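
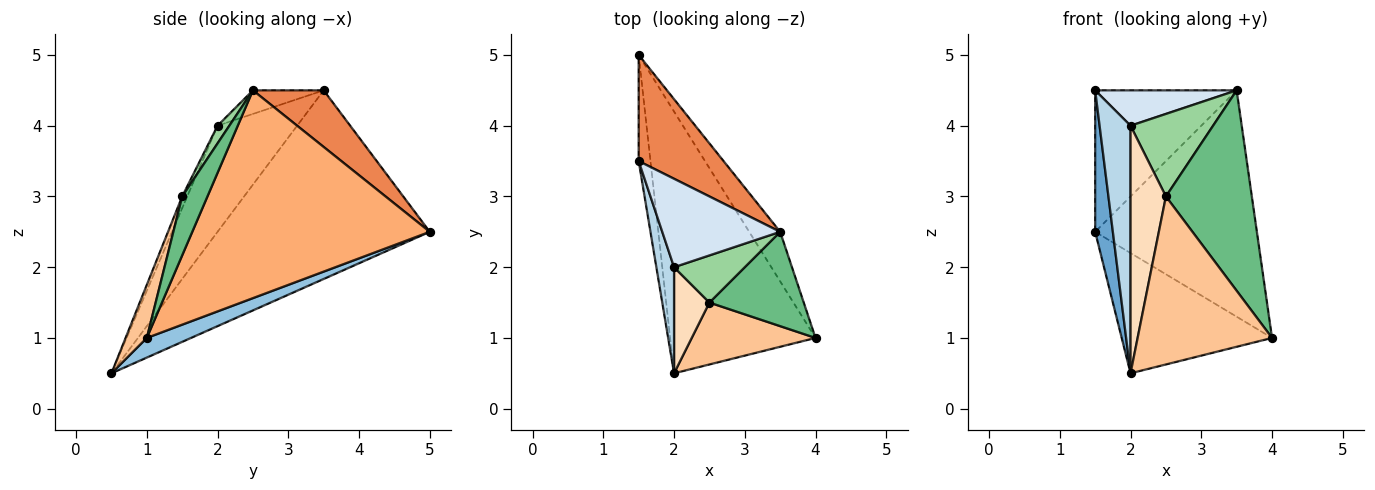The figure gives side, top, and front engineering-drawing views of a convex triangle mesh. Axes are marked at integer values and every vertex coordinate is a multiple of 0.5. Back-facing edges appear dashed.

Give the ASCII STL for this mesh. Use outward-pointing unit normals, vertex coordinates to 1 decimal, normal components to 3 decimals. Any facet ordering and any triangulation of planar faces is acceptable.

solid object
 facet normal -0.995 -0.083 -0.062
  outer loop
   vertex 1.5 5.0 2.5
   vertex 2.0 0.5 0.5
   vertex 1.5 3.5 4.5
  endloop
 endfacet
 facet normal 0.122 0.414 -0.902
  outer loop
   vertex 1.5 5.0 2.5
   vertex 4.0 1.0 1.0
   vertex 2.0 0.5 0.5
  endloop
 endfacet
 facet normal -0.921 -0.358 0.153
  outer loop
   vertex 2.0 2.0 4.0
   vertex 1.5 3.5 4.5
   vertex 2.0 0.5 0.5
  endloop
 endfacet
 facet normal -0.183 -0.365 0.913
  outer loop
   vertex 3.5 2.5 4.5
   vertex 1.5 3.5 4.5
   vertex 2.0 2.0 4.0
  endloop
 endfacet
 facet normal 0.371 0.743 0.557
  outer loop
   vertex 3.5 2.5 4.5
   vertex 1.5 5.0 2.5
   vertex 1.5 3.5 4.5
  endloop
 endfacet
 facet normal 0.820 0.559 -0.122
  outer loop
   vertex 3.5 2.5 4.5
   vertex 4.0 1.0 1.0
   vertex 1.5 5.0 2.5
  endloop
 endfacet
 facet normal 0.147 -0.928 0.342
  outer loop
   vertex 2.5 1.5 3.0
   vertex 2.0 0.5 0.5
   vertex 4.0 1.0 1.0
  endloop
 endfacet
 facet normal -0.130 -0.911 0.391
  outer loop
   vertex 2.5 1.5 3.0
   vertex 2.0 2.0 4.0
   vertex 2.0 0.5 0.5
  endloop
 endfacet
 facet normal 0.257 -0.874 0.411
  outer loop
   vertex 2.5 1.5 3.0
   vertex 4.0 1.0 1.0
   vertex 3.5 2.5 4.5
  endloop
 endfacet
 facet normal 0.123 -0.862 0.492
  outer loop
   vertex 2.5 1.5 3.0
   vertex 3.5 2.5 4.5
   vertex 2.0 2.0 4.0
  endloop
 endfacet
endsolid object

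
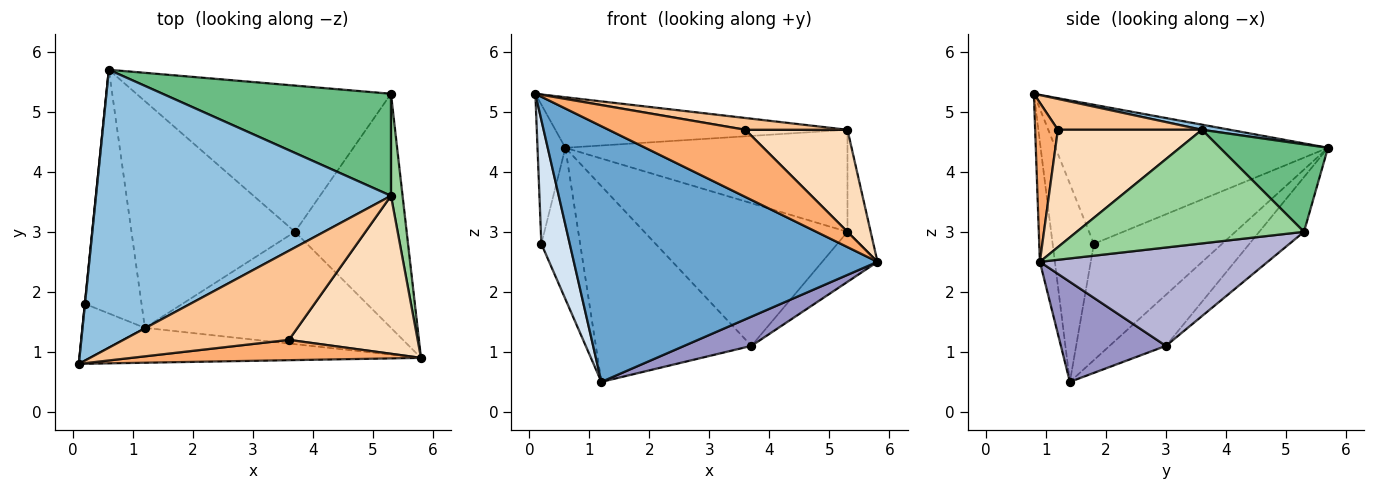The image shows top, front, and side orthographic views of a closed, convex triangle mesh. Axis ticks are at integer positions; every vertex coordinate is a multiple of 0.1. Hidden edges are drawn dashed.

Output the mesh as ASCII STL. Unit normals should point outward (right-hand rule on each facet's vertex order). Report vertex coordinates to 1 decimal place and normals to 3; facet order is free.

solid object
 facet normal -0.049 -0.990 -0.135
  outer loop
   vertex 1.2 1.4 0.5
   vertex 5.8 0.9 2.5
   vertex 0.1 0.8 5.3
  endloop
 endfacet
 facet normal 0.017 0.179 0.984
  outer loop
   vertex 5.3 3.6 4.7
   vertex 0.6 5.7 4.4
   vertex 0.1 0.8 5.3
  endloop
 endfacet
 facet normal -0.995 0.102 0.001
  outer loop
   vertex 0.2 1.8 2.8
   vertex 0.1 0.8 5.3
   vertex 0.6 5.7 4.4
  endloop
 endfacet
 facet normal -0.797 -0.549 -0.251
  outer loop
   vertex 0.2 1.8 2.8
   vertex 1.2 1.4 0.5
   vertex 0.1 0.8 5.3
  endloop
 endfacet
 facet normal -0.867 0.262 -0.423
  outer loop
   vertex 0.2 1.8 2.8
   vertex 0.6 5.7 4.4
   vertex 1.2 1.4 0.5
  endloop
 endfacet
 facet normal 0.157 -0.945 0.286
  outer loop
   vertex 3.6 1.2 4.7
   vertex 0.1 0.8 5.3
   vertex 5.8 0.9 2.5
  endloop
 endfacet
 facet normal 0.182 -0.129 0.975
  outer loop
   vertex 3.6 1.2 4.7
   vertex 5.3 3.6 4.7
   vertex 0.1 0.8 5.3
  endloop
 endfacet
 facet normal 0.608 -0.431 0.667
  outer loop
   vertex 3.6 1.2 4.7
   vertex 5.8 0.9 2.5
   vertex 5.3 3.6 4.7
  endloop
 endfacet
 facet normal 0.261 0.683 0.683
  outer loop
   vertex 5.3 5.3 3.0
   vertex 0.6 5.7 4.4
   vertex 5.3 3.6 4.7
  endloop
 endfacet
 facet normal 0.990 0.101 0.101
  outer loop
   vertex 5.3 5.3 3.0
   vertex 5.3 3.6 4.7
   vertex 5.8 0.9 2.5
  endloop
 endfacet
 facet normal -0.230 0.636 -0.737
  outer loop
   vertex 3.7 3.0 1.1
   vertex 1.2 1.4 0.5
   vertex 0.6 5.7 4.4
  endloop
 endfacet
 facet normal -0.152 0.690 -0.707
  outer loop
   vertex 3.7 3.0 1.1
   vertex 0.6 5.7 4.4
   vertex 5.3 5.3 3.0
  endloop
 endfacet
 facet normal 0.366 -0.234 -0.901
  outer loop
   vertex 3.7 3.0 1.1
   vertex 5.8 0.9 2.5
   vertex 1.2 1.4 0.5
  endloop
 endfacet
 facet normal 0.652 0.158 -0.741
  outer loop
   vertex 3.7 3.0 1.1
   vertex 5.3 5.3 3.0
   vertex 5.8 0.9 2.5
  endloop
 endfacet
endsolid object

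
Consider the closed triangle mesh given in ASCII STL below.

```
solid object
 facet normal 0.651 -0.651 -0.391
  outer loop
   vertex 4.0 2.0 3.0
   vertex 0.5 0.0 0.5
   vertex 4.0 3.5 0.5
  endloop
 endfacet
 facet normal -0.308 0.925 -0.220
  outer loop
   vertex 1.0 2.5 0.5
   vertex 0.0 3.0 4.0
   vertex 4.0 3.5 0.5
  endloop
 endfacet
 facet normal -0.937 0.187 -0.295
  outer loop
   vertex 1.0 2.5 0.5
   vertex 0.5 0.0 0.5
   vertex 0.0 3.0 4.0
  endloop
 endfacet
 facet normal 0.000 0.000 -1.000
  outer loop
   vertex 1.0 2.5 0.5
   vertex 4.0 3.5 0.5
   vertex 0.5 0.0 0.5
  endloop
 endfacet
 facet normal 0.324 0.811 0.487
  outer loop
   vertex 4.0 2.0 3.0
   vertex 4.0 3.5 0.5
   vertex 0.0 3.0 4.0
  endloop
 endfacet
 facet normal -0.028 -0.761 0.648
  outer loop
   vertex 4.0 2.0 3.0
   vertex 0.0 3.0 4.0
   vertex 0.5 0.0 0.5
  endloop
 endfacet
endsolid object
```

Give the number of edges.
9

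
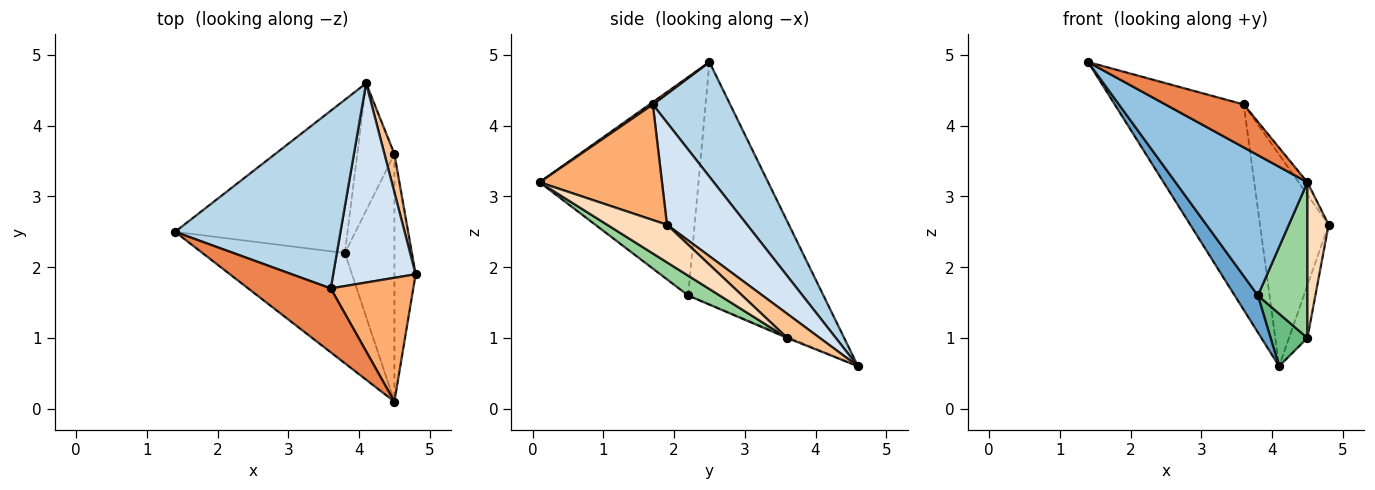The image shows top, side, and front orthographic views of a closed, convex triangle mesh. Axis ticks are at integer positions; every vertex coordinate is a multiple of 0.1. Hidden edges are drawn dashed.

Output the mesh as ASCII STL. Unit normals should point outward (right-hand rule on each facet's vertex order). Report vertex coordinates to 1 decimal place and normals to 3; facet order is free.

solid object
 facet normal -0.807 -0.138 -0.574
  outer loop
   vertex 3.8 2.2 1.6
   vertex 1.4 2.5 4.9
   vertex 4.1 4.6 0.6
  endloop
 endfacet
 facet normal -0.688 -0.571 -0.448
  outer loop
   vertex 3.8 2.2 1.6
   vertex 4.5 0.1 3.2
   vertex 1.4 2.5 4.9
  endloop
 endfacet
 facet normal 0.413 0.689 0.596
  outer loop
   vertex 3.6 1.7 4.3
   vertex 4.1 4.6 0.6
   vertex 1.4 2.5 4.9
  endloop
 endfacet
 facet normal 0.648 0.555 0.522
  outer loop
   vertex 3.6 1.7 4.3
   vertex 4.8 1.9 2.6
   vertex 4.1 4.6 0.6
  endloop
 endfacet
 facet normal 0.024 -0.557 0.830
  outer loop
   vertex 3.6 1.7 4.3
   vertex 1.4 2.5 4.9
   vertex 4.5 0.1 3.2
  endloop
 endfacet
 facet normal 0.812 0.058 0.580
  outer loop
   vertex 3.6 1.7 4.3
   vertex 4.5 0.1 3.2
   vertex 4.8 1.9 2.6
  endloop
 endfacet
 facet normal 0.819 0.463 0.338
  outer loop
   vertex 4.5 3.6 1.0
   vertex 4.1 4.6 0.6
   vertex 4.8 1.9 2.6
  endloop
 endfacet
 facet normal 0.832 -0.295 -0.470
  outer loop
   vertex 4.5 3.6 1.0
   vertex 4.8 1.9 2.6
   vertex 4.5 0.1 3.2
  endloop
 endfacet
 facet normal -0.029 -0.381 -0.924
  outer loop
   vertex 4.5 3.6 1.0
   vertex 3.8 2.2 1.6
   vertex 4.1 4.6 0.6
  endloop
 endfacet
 facet normal 0.321 -0.504 -0.802
  outer loop
   vertex 4.5 3.6 1.0
   vertex 4.5 0.1 3.2
   vertex 3.8 2.2 1.6
  endloop
 endfacet
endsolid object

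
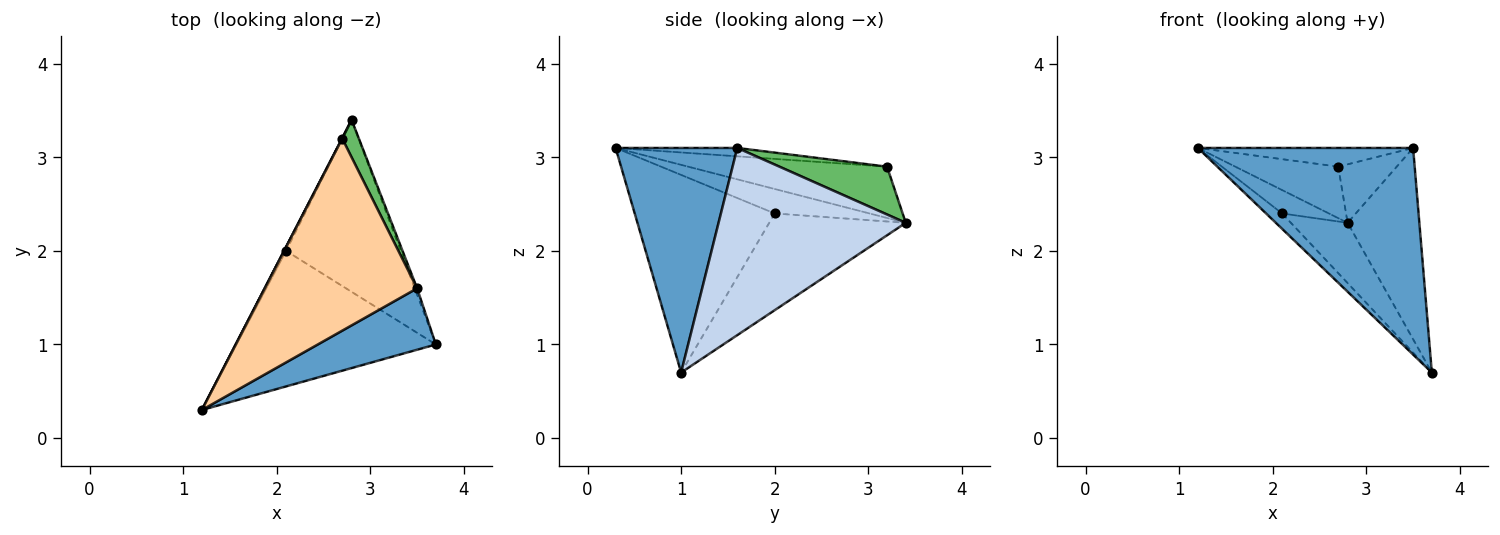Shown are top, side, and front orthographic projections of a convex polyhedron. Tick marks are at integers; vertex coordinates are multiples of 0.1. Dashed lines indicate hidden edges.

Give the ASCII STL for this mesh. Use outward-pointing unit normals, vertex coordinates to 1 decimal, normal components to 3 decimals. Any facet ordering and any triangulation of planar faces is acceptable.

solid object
 facet normal 0.476 -0.843 0.250
  outer loop
   vertex 3.5 1.6 3.1
   vertex 1.2 0.3 3.1
   vertex 3.7 1.0 0.7
  endloop
 endfacet
 facet normal 0.934 0.358 -0.012
  outer loop
   vertex 3.5 1.6 3.1
   vertex 3.7 1.0 0.7
   vertex 2.8 3.4 2.3
  endloop
 endfacet
 facet normal -0.888 0.460 0.005
  outer loop
   vertex 2.7 3.2 2.9
   vertex 2.8 3.4 2.3
   vertex 1.2 0.3 3.1
  endloop
 endfacet
 facet normal -0.055 0.097 0.994
  outer loop
   vertex 2.7 3.2 2.9
   vertex 1.2 0.3 3.1
   vertex 3.5 1.6 3.1
  endloop
 endfacet
 facet normal 0.840 0.457 0.292
  outer loop
   vertex 2.7 3.2 2.9
   vertex 3.5 1.6 3.1
   vertex 2.8 3.4 2.3
  endloop
 endfacet
 facet normal -0.702 0.080 -0.708
  outer loop
   vertex 2.1 2.0 2.4
   vertex 3.7 1.0 0.7
   vertex 1.2 0.3 3.1
  endloop
 endfacet
 facet normal -0.894 0.441 -0.077
  outer loop
   vertex 2.1 2.0 2.4
   vertex 1.2 0.3 3.1
   vertex 2.8 3.4 2.3
  endloop
 endfacet
 facet normal -0.623 0.259 -0.738
  outer loop
   vertex 2.1 2.0 2.4
   vertex 2.8 3.4 2.3
   vertex 3.7 1.0 0.7
  endloop
 endfacet
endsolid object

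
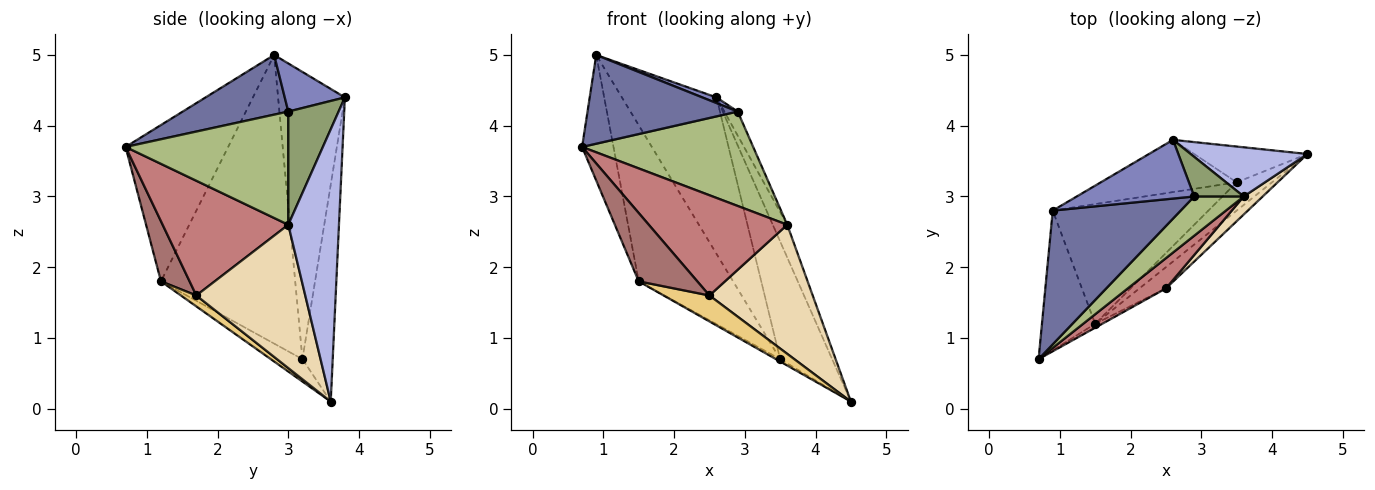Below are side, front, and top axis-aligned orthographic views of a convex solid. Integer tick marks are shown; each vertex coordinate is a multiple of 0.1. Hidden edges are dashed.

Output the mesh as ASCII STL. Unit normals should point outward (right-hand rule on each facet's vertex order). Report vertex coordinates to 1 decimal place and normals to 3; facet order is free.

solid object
 facet normal 0.362 -0.515 0.777
  outer loop
   vertex 2.9 3.0 4.2
   vertex 0.9 2.8 5.0
   vertex 0.7 0.7 3.7
  endloop
 endfacet
 facet normal 0.378 -0.089 0.922
  outer loop
   vertex 2.9 3.0 4.2
   vertex 2.6 3.8 4.4
   vertex 0.9 2.8 5.0
  endloop
 endfacet
 facet normal -0.909 0.278 -0.310
  outer loop
   vertex 1.5 1.2 1.8
   vertex 0.7 0.7 3.7
   vertex 0.9 2.8 5.0
  endloop
 endfacet
 facet normal 0.889 0.254 0.381
  outer loop
   vertex 3.6 3.0 2.6
   vertex 4.5 3.6 0.1
   vertex 2.6 3.8 4.4
  endloop
 endfacet
 facet normal 0.890 0.236 0.389
  outer loop
   vertex 3.6 3.0 2.6
   vertex 2.6 3.8 4.4
   vertex 2.9 3.0 4.2
  endloop
 endfacet
 facet normal 0.660 -0.694 0.289
  outer loop
   vertex 3.6 3.0 2.6
   vertex 2.9 3.0 4.2
   vertex 0.7 0.7 3.7
  endloop
 endfacet
 facet normal -0.534 0.070 -0.843
  outer loop
   vertex 3.5 3.2 0.7
   vertex 4.5 3.6 0.1
   vertex 1.5 1.2 1.8
  endloop
 endfacet
 facet normal -0.748 0.526 -0.404
  outer loop
   vertex 3.5 3.2 0.7
   vertex 1.5 1.2 1.8
   vertex 0.9 2.8 5.0
  endloop
 endfacet
 facet normal -0.487 0.836 -0.254
  outer loop
   vertex 3.5 3.2 0.7
   vertex 2.6 3.8 4.4
   vertex 4.5 3.6 0.1
  endloop
 endfacet
 facet normal -0.556 0.788 -0.263
  outer loop
   vertex 3.5 3.2 0.7
   vertex 0.9 2.8 5.0
   vertex 2.6 3.8 4.4
  endloop
 endfacet
 facet normal 0.252 -0.749 -0.613
  outer loop
   vertex 2.5 1.7 1.6
   vertex 1.5 1.2 1.8
   vertex 4.5 3.6 0.1
  endloop
 endfacet
 facet normal 0.722 -0.685 0.096
  outer loop
   vertex 2.5 1.7 1.6
   vertex 4.5 3.6 0.1
   vertex 3.6 3.0 2.6
  endloop
 endfacet
 facet normal 0.438 -0.897 -0.052
  outer loop
   vertex 2.5 1.7 1.6
   vertex 0.7 0.7 3.7
   vertex 1.5 1.2 1.8
  endloop
 endfacet
 facet normal 0.656 -0.723 0.218
  outer loop
   vertex 2.5 1.7 1.6
   vertex 3.6 3.0 2.6
   vertex 0.7 0.7 3.7
  endloop
 endfacet
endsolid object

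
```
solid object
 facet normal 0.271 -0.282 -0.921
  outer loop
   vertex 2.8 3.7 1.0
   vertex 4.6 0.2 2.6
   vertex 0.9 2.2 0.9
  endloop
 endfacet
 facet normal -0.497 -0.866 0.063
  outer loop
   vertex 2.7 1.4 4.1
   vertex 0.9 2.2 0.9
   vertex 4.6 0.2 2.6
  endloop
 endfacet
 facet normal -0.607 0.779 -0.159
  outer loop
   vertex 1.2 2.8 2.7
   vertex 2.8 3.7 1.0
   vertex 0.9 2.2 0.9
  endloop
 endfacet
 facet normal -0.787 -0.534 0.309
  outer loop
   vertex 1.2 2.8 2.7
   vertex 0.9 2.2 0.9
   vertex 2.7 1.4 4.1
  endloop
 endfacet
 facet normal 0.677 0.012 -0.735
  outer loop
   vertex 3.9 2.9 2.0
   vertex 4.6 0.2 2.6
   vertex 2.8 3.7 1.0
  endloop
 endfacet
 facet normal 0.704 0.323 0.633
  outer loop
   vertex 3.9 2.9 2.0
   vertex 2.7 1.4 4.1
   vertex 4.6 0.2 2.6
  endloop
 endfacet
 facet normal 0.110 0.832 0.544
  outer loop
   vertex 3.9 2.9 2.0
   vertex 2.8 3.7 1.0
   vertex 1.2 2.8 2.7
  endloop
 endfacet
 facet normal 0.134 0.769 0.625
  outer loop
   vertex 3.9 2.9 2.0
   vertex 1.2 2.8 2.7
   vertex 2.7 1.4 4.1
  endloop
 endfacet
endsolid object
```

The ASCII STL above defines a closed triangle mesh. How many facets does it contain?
8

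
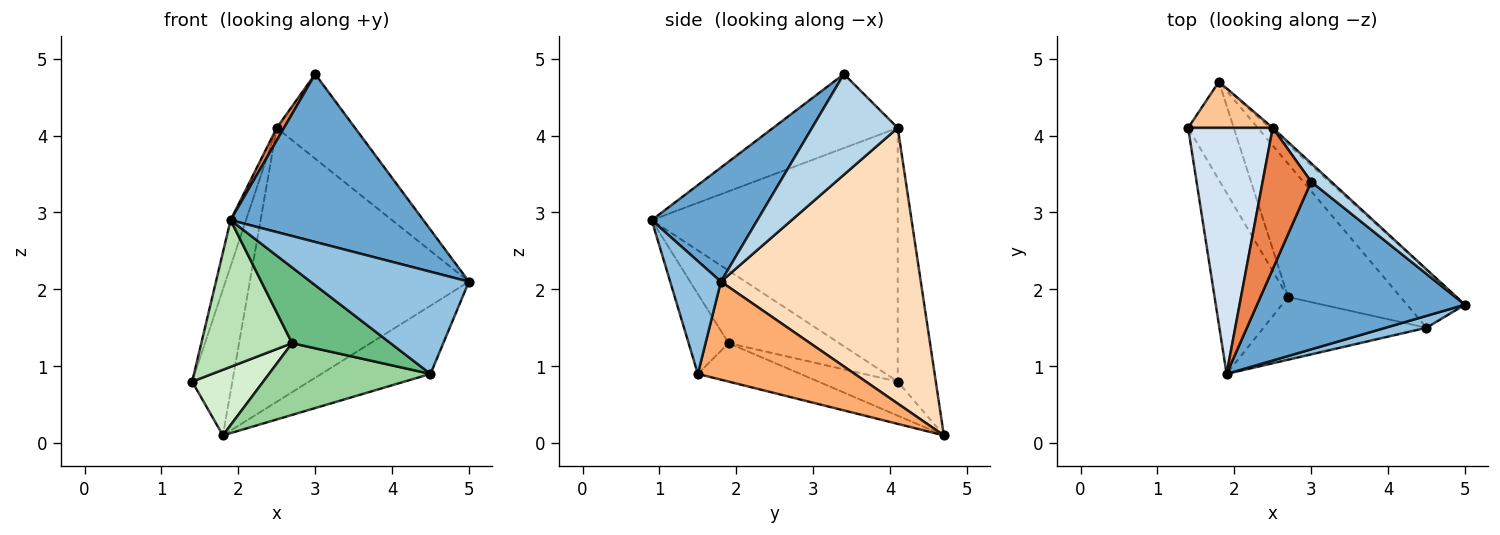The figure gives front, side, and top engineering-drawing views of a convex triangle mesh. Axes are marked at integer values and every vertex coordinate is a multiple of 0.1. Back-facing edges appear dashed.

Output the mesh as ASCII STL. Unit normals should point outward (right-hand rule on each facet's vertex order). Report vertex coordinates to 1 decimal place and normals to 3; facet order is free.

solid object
 facet normal 0.362 -0.660 0.659
  outer loop
   vertex 3.0 3.4 4.8
   vertex 1.9 0.9 2.9
   vertex 5.0 1.8 2.1
  endloop
 endfacet
 facet normal 0.303 -0.947 0.110
  outer loop
   vertex 4.5 1.5 0.9
   vertex 5.0 1.8 2.1
   vertex 1.9 0.9 2.9
  endloop
 endfacet
 facet normal 0.730 0.667 0.146
  outer loop
   vertex 2.5 4.1 4.1
   vertex 3.0 3.4 4.8
   vertex 5.0 1.8 2.1
  endloop
 endfacet
 facet normal -0.947 0.059 0.316
  outer loop
   vertex 2.5 4.1 4.1
   vertex 1.4 4.1 0.8
   vertex 1.9 0.9 2.9
  endloop
 endfacet
 facet normal -0.835 -0.049 0.548
  outer loop
   vertex 2.5 4.1 4.1
   vertex 1.9 0.9 2.9
   vertex 3.0 3.4 4.8
  endloop
 endfacet
 facet normal 0.739 0.514 -0.436
  outer loop
   vertex 1.8 4.7 0.1
   vertex 5.0 1.8 2.1
   vertex 4.5 1.5 0.9
  endloop
 endfacet
 facet normal -0.670 0.708 0.223
  outer loop
   vertex 1.8 4.7 0.1
   vertex 1.4 4.1 0.8
   vertex 2.5 4.1 4.1
  endloop
 endfacet
 facet normal 0.674 0.739 -0.007
  outer loop
   vertex 1.8 4.7 0.1
   vertex 2.5 4.1 4.1
   vertex 5.0 1.8 2.1
  endloop
 endfacet
 facet normal -0.299 -0.735 -0.609
  outer loop
   vertex 2.7 1.9 1.3
   vertex 4.5 1.5 0.9
   vertex 1.9 0.9 2.9
  endloop
 endfacet
 facet normal -0.288 -0.454 -0.843
  outer loop
   vertex 2.7 1.9 1.3
   vertex 1.8 4.7 0.1
   vertex 4.5 1.5 0.9
  endloop
 endfacet
 facet normal -0.608 -0.500 -0.617
  outer loop
   vertex 2.7 1.9 1.3
   vertex 1.9 0.9 2.9
   vertex 1.4 4.1 0.8
  endloop
 endfacet
 facet normal -0.528 -0.472 -0.706
  outer loop
   vertex 2.7 1.9 1.3
   vertex 1.4 4.1 0.8
   vertex 1.8 4.7 0.1
  endloop
 endfacet
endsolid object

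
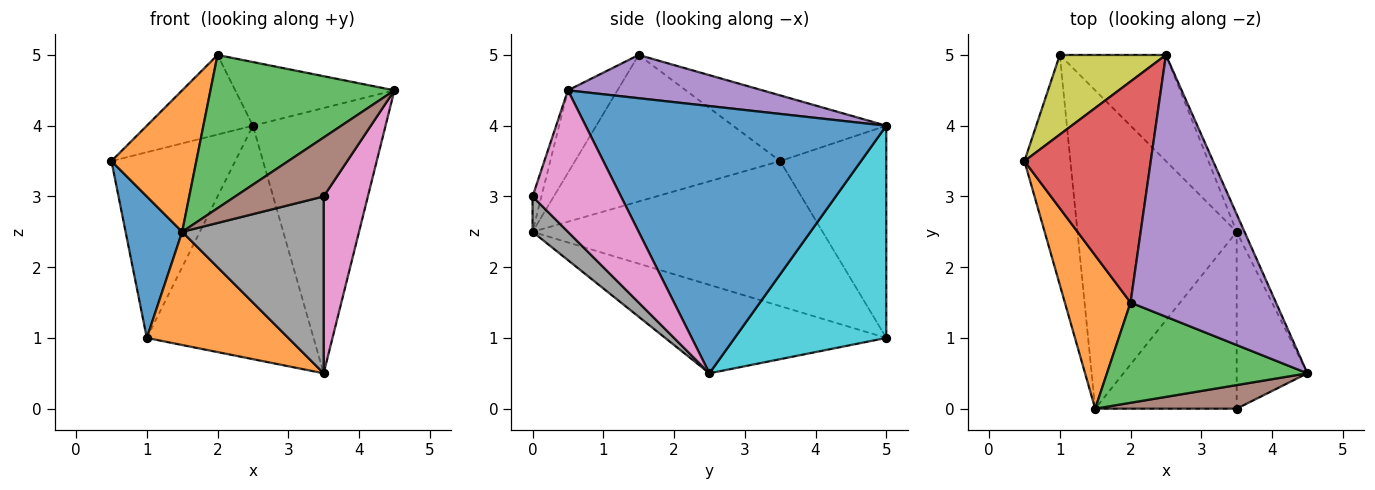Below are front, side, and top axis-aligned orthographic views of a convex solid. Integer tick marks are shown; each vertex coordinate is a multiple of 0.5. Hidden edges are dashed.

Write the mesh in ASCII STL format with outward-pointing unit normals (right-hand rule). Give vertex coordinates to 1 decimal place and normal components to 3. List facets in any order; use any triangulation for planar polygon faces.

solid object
 facet normal 0.915 0.403 -0.027
  outer loop
   vertex 2.5 5.0 4.0
   vertex 4.5 0.5 4.5
   vertex 3.5 2.5 0.5
  endloop
 endfacet
 facet normal -0.854 -0.353 0.383
  outer loop
   vertex 2.0 1.5 5.0
   vertex 0.5 3.5 3.5
   vertex 1.5 0.0 2.5
  endloop
 endfacet
 facet normal -0.220 -0.816 0.534
  outer loop
   vertex 2.0 1.5 5.0
   vertex 1.5 0.0 2.5
   vertex 4.5 0.5 4.5
  endloop
 endfacet
 facet normal -0.439 0.304 0.845
  outer loop
   vertex 2.0 1.5 5.0
   vertex 2.5 5.0 4.0
   vertex 0.5 3.5 3.5
  endloop
 endfacet
 facet normal 0.278 0.227 0.933
  outer loop
   vertex 2.0 1.5 5.0
   vertex 4.5 0.5 4.5
   vertex 2.5 5.0 4.0
  endloop
 endfacet
 facet normal -0.092 -0.925 0.370
  outer loop
   vertex 3.5 0.0 3.0
   vertex 4.5 0.5 4.5
   vertex 1.5 0.0 2.5
  endloop
 endfacet
 facet normal 0.816 -0.408 -0.408
  outer loop
   vertex 3.5 0.0 3.0
   vertex 3.5 2.5 0.5
   vertex 4.5 0.5 4.5
  endloop
 endfacet
 facet normal 0.174 -0.696 -0.696
  outer loop
   vertex 3.5 0.0 3.0
   vertex 1.5 0.0 2.5
   vertex 3.5 2.5 0.5
  endloop
 endfacet
 facet normal -0.619 0.722 0.309
  outer loop
   vertex 1.0 5.0 1.0
   vertex 0.5 3.5 3.5
   vertex 2.5 5.0 4.0
  endloop
 endfacet
 facet normal 0.638 0.701 -0.319
  outer loop
   vertex 1.0 5.0 1.0
   vertex 2.5 5.0 4.0
   vertex 3.5 2.5 0.5
  endloop
 endfacet
 facet normal -0.937 -0.183 -0.297
  outer loop
   vertex 1.0 5.0 1.0
   vertex 1.5 0.0 2.5
   vertex 0.5 3.5 3.5
  endloop
 endfacet
 facet normal -0.464 -0.297 -0.835
  outer loop
   vertex 1.0 5.0 1.0
   vertex 3.5 2.5 0.5
   vertex 1.5 0.0 2.5
  endloop
 endfacet
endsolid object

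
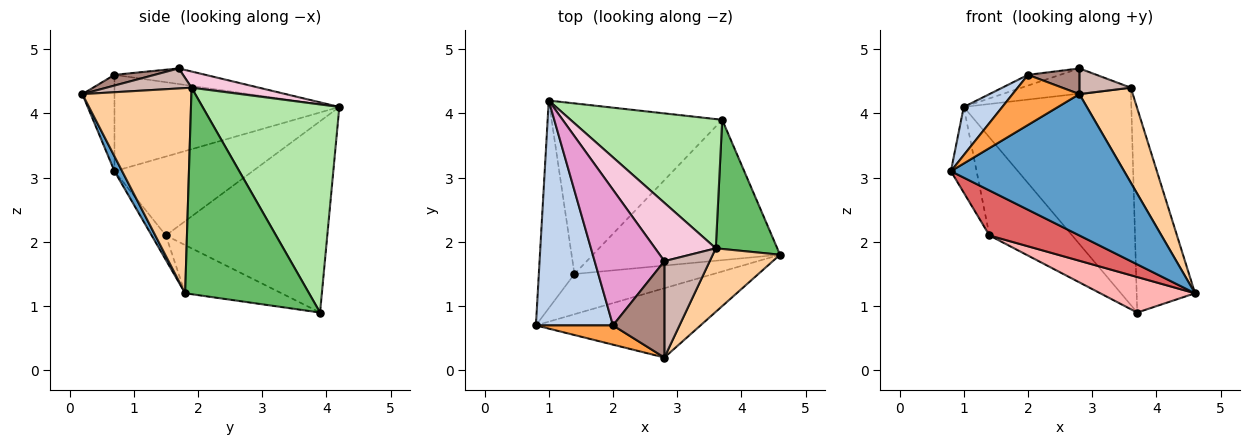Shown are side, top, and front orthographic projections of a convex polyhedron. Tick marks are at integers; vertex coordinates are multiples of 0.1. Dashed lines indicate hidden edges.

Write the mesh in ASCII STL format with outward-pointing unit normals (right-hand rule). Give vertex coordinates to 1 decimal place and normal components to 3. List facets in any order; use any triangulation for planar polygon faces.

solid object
 facet normal 0.040 -0.897 -0.440
  outer loop
   vertex 2.8 0.2 4.3
   vertex 0.8 0.7 3.1
   vertex 4.6 1.8 1.2
  endloop
 endfacet
 facet normal -0.774 -0.133 0.619
  outer loop
   vertex 2.0 0.7 4.6
   vertex 1.0 4.2 4.1
   vertex 0.8 0.7 3.1
  endloop
 endfacet
 facet normal -0.409 -0.852 0.328
  outer loop
   vertex 2.0 0.7 4.6
   vertex 0.8 0.7 3.1
   vertex 2.8 0.2 4.3
  endloop
 endfacet
 facet normal 0.861 -0.422 0.282
  outer loop
   vertex 3.6 1.9 4.4
   vertex 2.8 0.2 4.3
   vertex 4.6 1.8 1.2
  endloop
 endfacet
 facet normal 0.873 0.412 0.260
  outer loop
   vertex 3.6 1.9 4.4
   vertex 4.6 1.8 1.2
   vertex 3.7 3.9 0.9
  endloop
 endfacet
 facet normal 0.574 0.704 0.419
  outer loop
   vertex 3.6 1.9 4.4
   vertex 3.7 3.9 0.9
   vertex 1.0 4.2 4.1
  endloop
 endfacet
 facet normal -0.117 -0.740 -0.662
  outer loop
   vertex 1.4 1.5 2.1
   vertex 4.6 1.8 1.2
   vertex 0.8 0.7 3.1
  endloop
 endfacet
 facet normal -0.242 -0.238 -0.941
  outer loop
   vertex 1.4 1.5 2.1
   vertex 3.7 3.9 0.9
   vertex 4.6 1.8 1.2
  endloop
 endfacet
 facet normal -0.899 0.167 -0.405
  outer loop
   vertex 1.4 1.5 2.1
   vertex 0.8 0.7 3.1
   vertex 1.0 4.2 4.1
  endloop
 endfacet
 facet normal -0.697 0.357 -0.622
  outer loop
   vertex 1.4 1.5 2.1
   vertex 1.0 4.2 4.1
   vertex 3.7 3.9 0.9
  endloop
 endfacet
 facet normal 0.197 -0.253 0.947
  outer loop
   vertex 2.8 1.7 4.7
   vertex 2.0 0.7 4.6
   vertex 2.8 0.2 4.3
  endloop
 endfacet
 facet normal 0.393 -0.237 0.889
  outer loop
   vertex 2.8 1.7 4.7
   vertex 2.8 0.2 4.3
   vertex 3.6 1.9 4.4
  endloop
 endfacet
 facet normal -0.218 0.077 0.973
  outer loop
   vertex 2.8 1.7 4.7
   vertex 1.0 4.2 4.1
   vertex 2.0 0.7 4.6
  endloop
 endfacet
 facet normal 0.238 0.385 0.892
  outer loop
   vertex 2.8 1.7 4.7
   vertex 3.6 1.9 4.4
   vertex 1.0 4.2 4.1
  endloop
 endfacet
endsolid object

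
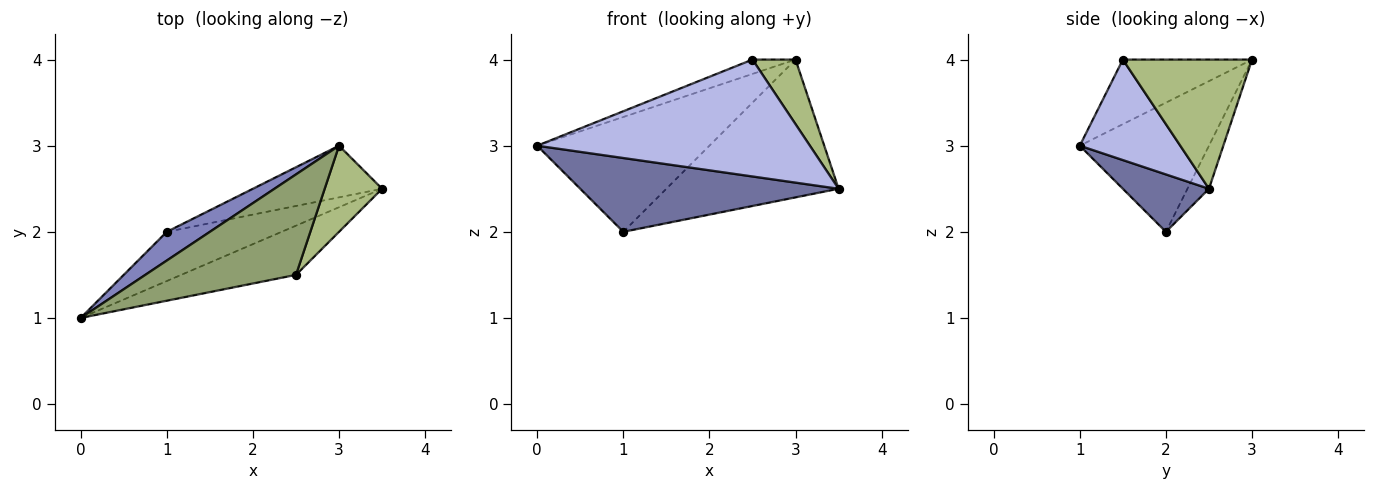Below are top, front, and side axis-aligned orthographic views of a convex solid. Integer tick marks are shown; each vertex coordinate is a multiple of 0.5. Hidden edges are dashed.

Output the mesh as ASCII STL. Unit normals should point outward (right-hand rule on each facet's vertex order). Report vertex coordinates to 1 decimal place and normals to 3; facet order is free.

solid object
 facet normal 0.267 -0.802 -0.535
  outer loop
   vertex 1.0 2.0 2.0
   vertex 3.5 2.5 2.5
   vertex 0.0 1.0 3.0
  endloop
 endfacet
 facet normal -0.588 0.784 0.196
  outer loop
   vertex 1.0 2.0 2.0
   vertex 0.0 1.0 3.0
   vertex 3.0 3.0 4.0
  endloop
 endfacet
 facet normal -0.116 0.930 -0.349
  outer loop
   vertex 1.0 2.0 2.0
   vertex 3.0 3.0 4.0
   vertex 3.5 2.5 2.5
  endloop
 endfacet
 facet normal 0.322 -0.873 -0.367
  outer loop
   vertex 2.5 1.5 4.0
   vertex 0.0 1.0 3.0
   vertex 3.5 2.5 2.5
  endloop
 endfacet
 facet normal -0.391 0.130 0.911
  outer loop
   vertex 2.5 1.5 4.0
   vertex 3.0 3.0 4.0
   vertex 0.0 1.0 3.0
  endloop
 endfacet
 facet normal 0.874 -0.291 0.389
  outer loop
   vertex 2.5 1.5 4.0
   vertex 3.5 2.5 2.5
   vertex 3.0 3.0 4.0
  endloop
 endfacet
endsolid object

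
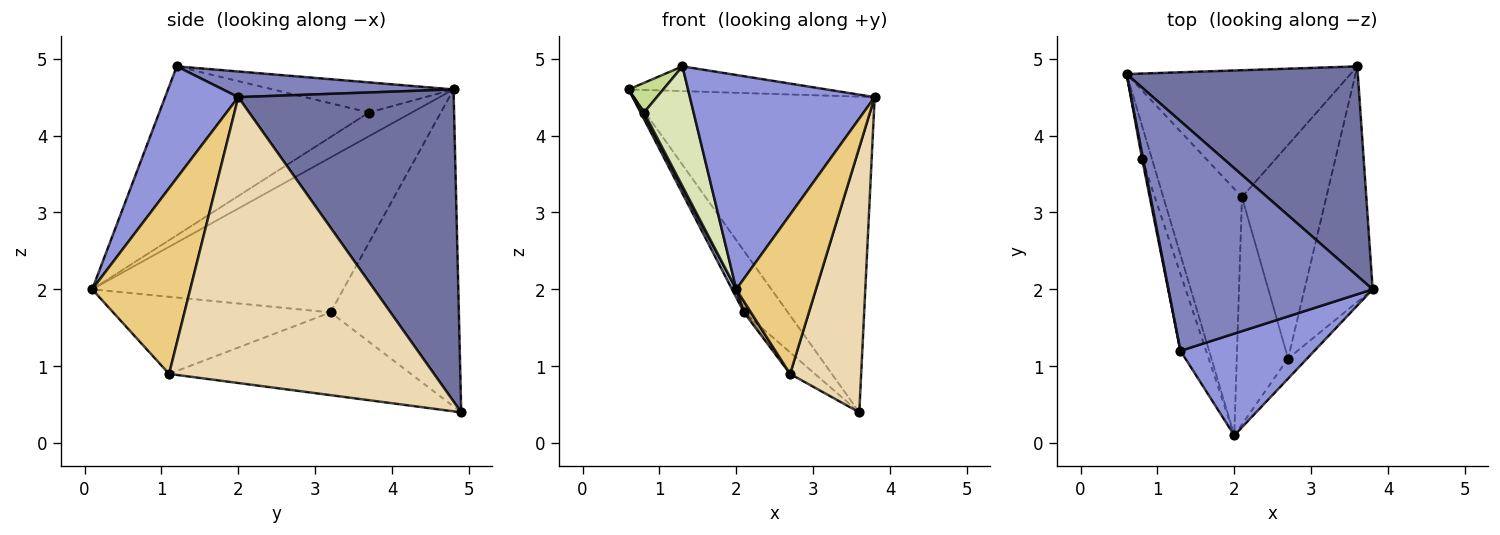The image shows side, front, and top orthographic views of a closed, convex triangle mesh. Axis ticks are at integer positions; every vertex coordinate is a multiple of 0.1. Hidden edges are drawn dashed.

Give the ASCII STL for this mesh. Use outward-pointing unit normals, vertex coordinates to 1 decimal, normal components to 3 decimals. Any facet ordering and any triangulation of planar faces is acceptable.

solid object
 facet normal 0.598 0.668 0.443
  outer loop
   vertex 3.6 4.9 0.4
   vertex 0.6 4.8 4.6
   vertex 3.8 2.0 4.5
  endloop
 endfacet
 facet normal 0.124 0.106 0.987
  outer loop
   vertex 1.3 1.2 4.9
   vertex 3.8 2.0 4.5
   vertex 0.6 4.8 4.6
  endloop
 endfacet
 facet normal 0.337 -0.851 0.404
  outer loop
   vertex 1.3 1.2 4.9
   vertex 2.0 0.1 2.0
   vertex 3.8 2.0 4.5
  endloop
 endfacet
 facet normal -0.891 -0.015 -0.453
  outer loop
   vertex 2.1 3.2 1.7
   vertex 2.0 0.1 2.0
   vertex 0.6 4.8 4.6
  endloop
 endfacet
 facet normal -0.787 0.269 -0.556
  outer loop
   vertex 2.1 3.2 1.7
   vertex 0.6 4.8 4.6
   vertex 3.6 4.9 0.4
  endloop
 endfacet
 facet normal -0.922 -0.064 -0.382
  outer loop
   vertex 0.8 3.7 4.3
   vertex 0.6 4.8 4.6
   vertex 2.0 0.1 2.0
  endloop
 endfacet
 facet normal -0.982 -0.188 0.035
  outer loop
   vertex 0.8 3.7 4.3
   vertex 1.3 1.2 4.9
   vertex 0.6 4.8 4.6
  endloop
 endfacet
 facet normal -0.963 -0.228 -0.146
  outer loop
   vertex 0.8 3.7 4.3
   vertex 2.0 0.1 2.0
   vertex 1.3 1.2 4.9
  endloop
 endfacet
 facet normal -0.832 -0.027 -0.554
  outer loop
   vertex 2.7 1.1 0.9
   vertex 2.0 0.1 2.0
   vertex 2.1 3.2 1.7
  endloop
 endfacet
 facet normal -0.698 0.072 -0.712
  outer loop
   vertex 2.7 1.1 0.9
   vertex 2.1 3.2 1.7
   vertex 3.6 4.9 0.4
  endloop
 endfacet
 facet normal 0.774 -0.629 -0.079
  outer loop
   vertex 2.7 1.1 0.9
   vertex 3.8 2.0 4.5
   vertex 2.0 0.1 2.0
  endloop
 endfacet
 facet normal 0.941 -0.252 -0.224
  outer loop
   vertex 2.7 1.1 0.9
   vertex 3.6 4.9 0.4
   vertex 3.8 2.0 4.5
  endloop
 endfacet
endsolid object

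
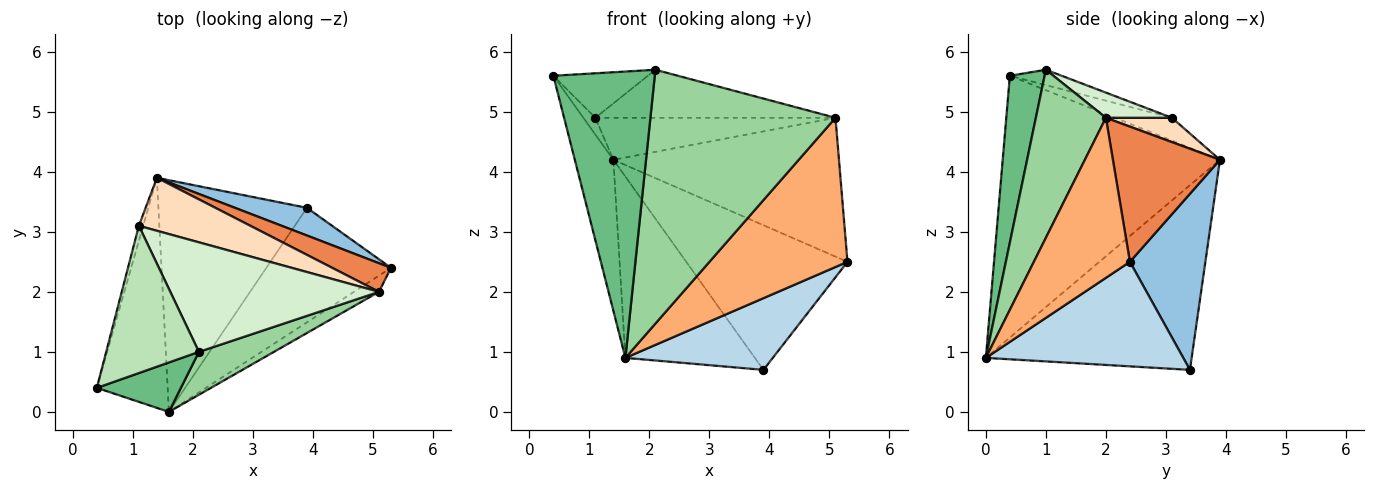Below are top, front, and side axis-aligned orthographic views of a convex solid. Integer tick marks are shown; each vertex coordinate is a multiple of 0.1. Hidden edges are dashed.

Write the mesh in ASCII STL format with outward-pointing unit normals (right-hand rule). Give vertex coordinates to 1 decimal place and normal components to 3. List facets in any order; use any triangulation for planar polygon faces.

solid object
 facet normal -0.951 0.169 -0.257
  outer loop
   vertex 1.6 0.0 0.9
   vertex 0.4 0.4 5.6
   vertex 1.4 3.9 4.2
  endloop
 endfacet
 facet normal 0.418 0.892 0.171
  outer loop
   vertex 3.9 3.4 0.7
   vertex 1.4 3.9 4.2
   vertex 5.3 2.4 2.5
  endloop
 endfacet
 facet normal 0.579 -0.433 -0.691
  outer loop
   vertex 3.9 3.4 0.7
   vertex 5.3 2.4 2.5
   vertex 1.6 0.0 0.9
  endloop
 endfacet
 facet normal -0.700 0.440 -0.563
  outer loop
   vertex 3.9 3.4 0.7
   vertex 1.6 0.0 0.9
   vertex 1.4 3.9 4.2
  endloop
 endfacet
 facet normal 0.421 0.888 0.183
  outer loop
   vertex 5.1 2.0 4.9
   vertex 5.3 2.4 2.5
   vertex 1.4 3.9 4.2
  endloop
 endfacet
 facet normal 0.569 -0.818 -0.089
  outer loop
   vertex 5.1 2.0 4.9
   vertex 1.6 0.0 0.9
   vertex 5.3 2.4 2.5
  endloop
 endfacet
 facet normal -0.962 0.203 -0.181
  outer loop
   vertex 1.1 3.1 4.9
   vertex 1.4 3.9 4.2
   vertex 0.4 0.4 5.6
  endloop
 endfacet
 facet normal 0.168 0.613 0.772
  outer loop
   vertex 1.1 3.1 4.9
   vertex 5.1 2.0 4.9
   vertex 1.4 3.9 4.2
  endloop
 endfacet
 facet normal 0.320 -0.934 0.161
  outer loop
   vertex 2.1 1.0 5.7
   vertex 0.4 0.4 5.6
   vertex 1.6 0.0 0.9
  endloop
 endfacet
 facet normal 0.350 -0.924 0.156
  outer loop
   vertex 2.1 1.0 5.7
   vertex 1.6 0.0 0.9
   vertex 5.1 2.0 4.9
  endloop
 endfacet
 facet normal -0.156 0.286 0.945
  outer loop
   vertex 2.1 1.0 5.7
   vertex 1.1 3.1 4.9
   vertex 0.4 0.4 5.6
  endloop
 endfacet
 facet normal 0.110 0.399 0.910
  outer loop
   vertex 2.1 1.0 5.7
   vertex 5.1 2.0 4.9
   vertex 1.1 3.1 4.9
  endloop
 endfacet
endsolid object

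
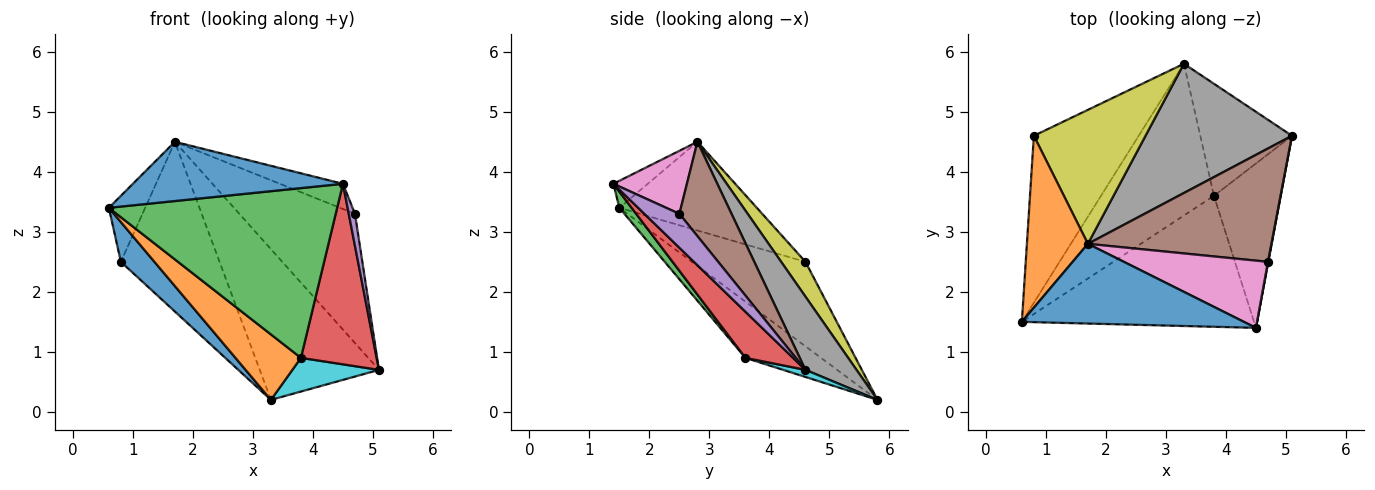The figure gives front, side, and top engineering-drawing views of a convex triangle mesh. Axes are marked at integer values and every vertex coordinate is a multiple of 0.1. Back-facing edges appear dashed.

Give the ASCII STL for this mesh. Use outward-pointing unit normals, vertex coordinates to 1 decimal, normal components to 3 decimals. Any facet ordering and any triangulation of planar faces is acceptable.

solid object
 facet normal -0.097 -0.594 0.799
  outer loop
   vertex 1.7 2.8 4.5
   vertex 0.6 1.5 3.4
   vertex 4.5 1.4 3.8
  endloop
 endfacet
 facet normal -0.805 0.213 0.554
  outer loop
   vertex 0.8 4.6 2.5
   vertex 0.6 1.5 3.4
   vertex 1.7 2.8 4.5
  endloop
 endfacet
 facet normal 0.042 -0.791 -0.610
  outer loop
   vertex 3.8 3.6 0.9
   vertex 4.5 1.4 3.8
   vertex 0.6 1.5 3.4
  endloop
 endfacet
 facet normal 0.422 -0.670 -0.610
  outer loop
   vertex 3.8 3.6 0.9
   vertex 5.1 4.6 0.7
   vertex 4.5 1.4 3.8
  endloop
 endfacet
 facet normal 0.985 -0.174 0.011
  outer loop
   vertex 4.7 2.5 3.3
   vertex 4.5 1.4 3.8
   vertex 5.1 4.6 0.7
  endloop
 endfacet
 facet normal 0.321 0.712 0.624
  outer loop
   vertex 4.7 2.5 3.3
   vertex 5.1 4.6 0.7
   vertex 1.7 2.8 4.5
  endloop
 endfacet
 facet normal 0.379 0.325 0.866
  outer loop
   vertex 4.7 2.5 3.3
   vertex 1.7 2.8 4.5
   vertex 4.5 1.4 3.8
  endloop
 endfacet
 facet normal 0.309 0.722 0.619
  outer loop
   vertex 3.3 5.8 0.2
   vertex 1.7 2.8 4.5
   vertex 5.1 4.6 0.7
  endloop
 endfacet
 facet normal 0.190 0.771 0.608
  outer loop
   vertex 3.3 5.8 0.2
   vertex 0.8 4.6 2.5
   vertex 1.7 2.8 4.5
  endloop
 endfacet
 facet normal 0.074 -0.287 -0.955
  outer loop
   vertex 3.3 5.8 0.2
   vertex 5.1 4.6 0.7
   vertex 3.8 3.6 0.9
  endloop
 endfacet
 facet normal -0.617 -0.182 -0.766
  outer loop
   vertex 3.3 5.8 0.2
   vertex 0.6 1.5 3.4
   vertex 0.8 4.6 2.5
  endloop
 endfacet
 facet normal -0.416 -0.360 -0.835
  outer loop
   vertex 3.3 5.8 0.2
   vertex 3.8 3.6 0.9
   vertex 0.6 1.5 3.4
  endloop
 endfacet
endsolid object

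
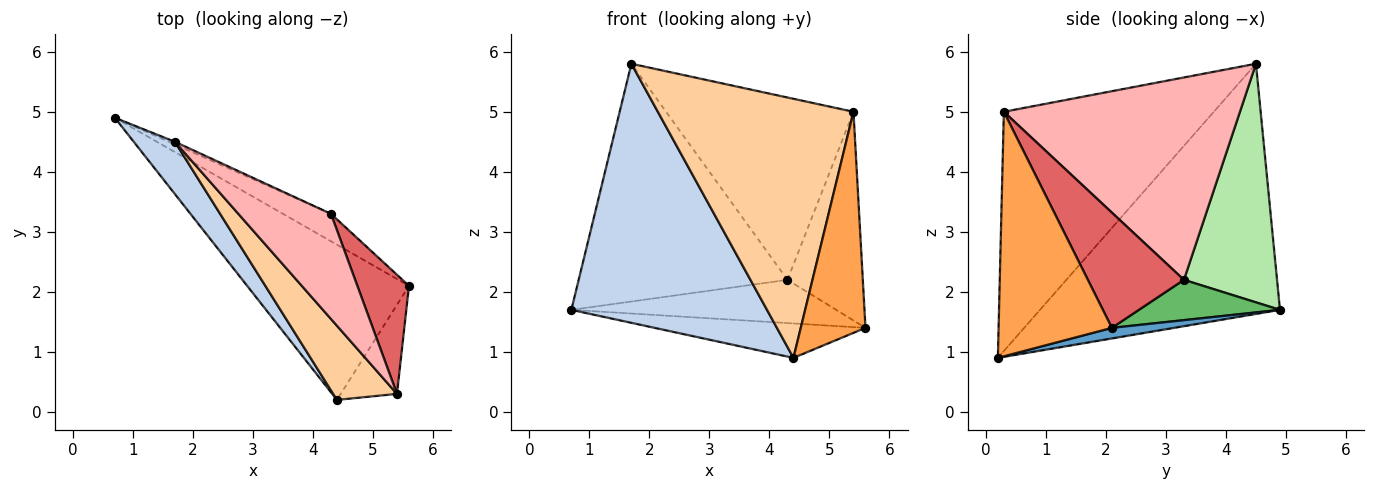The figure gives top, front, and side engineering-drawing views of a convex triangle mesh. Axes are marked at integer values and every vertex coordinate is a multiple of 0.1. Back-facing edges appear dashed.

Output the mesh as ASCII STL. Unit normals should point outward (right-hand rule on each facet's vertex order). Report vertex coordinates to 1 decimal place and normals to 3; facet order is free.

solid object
 facet normal 0.064 0.216 -0.974
  outer loop
   vertex 4.4 0.2 0.9
   vertex 0.7 4.9 1.7
   vertex 5.6 2.1 1.4
  endloop
 endfacet
 facet normal -0.769 -0.627 0.126
  outer loop
   vertex 1.7 4.5 5.8
   vertex 0.7 4.9 1.7
   vertex 4.4 0.2 0.9
  endloop
 endfacet
 facet normal 0.852 -0.486 -0.196
  outer loop
   vertex 5.4 0.3 5.0
   vertex 4.4 0.2 0.9
   vertex 5.6 2.1 1.4
  endloop
 endfacet
 facet normal -0.718 -0.669 0.191
  outer loop
   vertex 5.4 0.3 5.0
   vertex 1.7 4.5 5.8
   vertex 4.4 0.2 0.9
  endloop
 endfacet
 facet normal 0.410 0.770 -0.489
  outer loop
   vertex 4.3 3.3 2.2
   vertex 5.6 2.1 1.4
   vertex 0.7 4.9 1.7
  endloop
 endfacet
 facet normal 0.407 0.913 -0.010
  outer loop
   vertex 4.3 3.3 2.2
   vertex 0.7 4.9 1.7
   vertex 1.7 4.5 5.8
  endloop
 endfacet
 facet normal 0.742 0.582 0.332
  outer loop
   vertex 4.3 3.3 2.2
   vertex 5.4 0.3 5.0
   vertex 5.6 2.1 1.4
  endloop
 endfacet
 facet normal 0.737 0.585 0.337
  outer loop
   vertex 4.3 3.3 2.2
   vertex 1.7 4.5 5.8
   vertex 5.4 0.3 5.0
  endloop
 endfacet
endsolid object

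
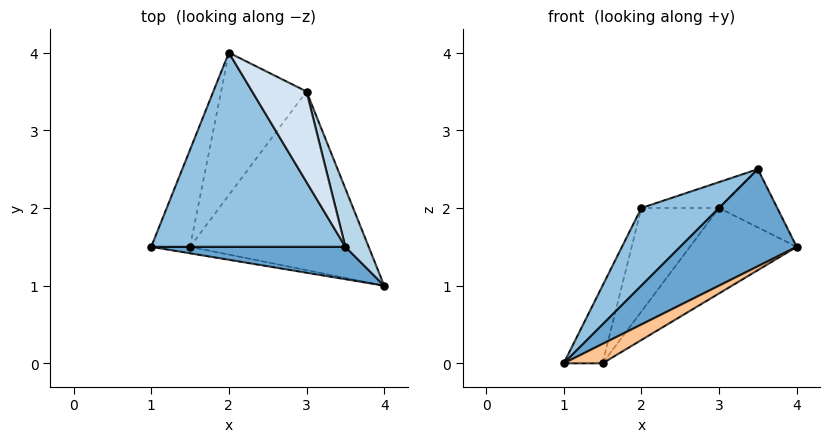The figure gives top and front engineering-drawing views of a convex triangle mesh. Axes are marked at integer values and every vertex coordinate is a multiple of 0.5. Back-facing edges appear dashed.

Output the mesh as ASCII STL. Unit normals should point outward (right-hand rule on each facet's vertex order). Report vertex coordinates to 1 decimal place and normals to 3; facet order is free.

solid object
 facet normal -0.302 -0.905 0.302
  outer loop
   vertex 3.5 1.5 2.5
   vertex 1.0 1.5 0.0
   vertex 4.0 1.0 1.5
  endloop
 endfacet
 facet normal -0.680 -0.272 0.680
  outer loop
   vertex 3.5 1.5 2.5
   vertex 2.0 4.0 2.0
   vertex 1.0 1.5 0.0
  endloop
 endfacet
 facet normal 0.905 0.302 0.302
  outer loop
   vertex 3.0 3.5 2.0
   vertex 3.5 1.5 2.5
   vertex 4.0 1.0 1.5
  endloop
 endfacet
 facet normal 0.136 0.272 0.953
  outer loop
   vertex 3.0 3.5 2.0
   vertex 2.0 4.0 2.0
   vertex 3.5 1.5 2.5
  endloop
 endfacet
 facet normal 0.000 0.625 -0.781
  outer loop
   vertex 1.5 1.5 0.0
   vertex 1.0 1.5 0.0
   vertex 2.0 4.0 2.0
  endloop
 endfacet
 facet normal 0.282 0.564 -0.776
  outer loop
   vertex 1.5 1.5 0.0
   vertex 2.0 4.0 2.0
   vertex 3.0 3.5 2.0
  endloop
 endfacet
 facet normal 0.000 -0.949 -0.316
  outer loop
   vertex 1.5 1.5 0.0
   vertex 4.0 1.0 1.5
   vertex 1.0 1.5 0.0
  endloop
 endfacet
 facet normal 0.532 0.365 -0.764
  outer loop
   vertex 1.5 1.5 0.0
   vertex 3.0 3.5 2.0
   vertex 4.0 1.0 1.5
  endloop
 endfacet
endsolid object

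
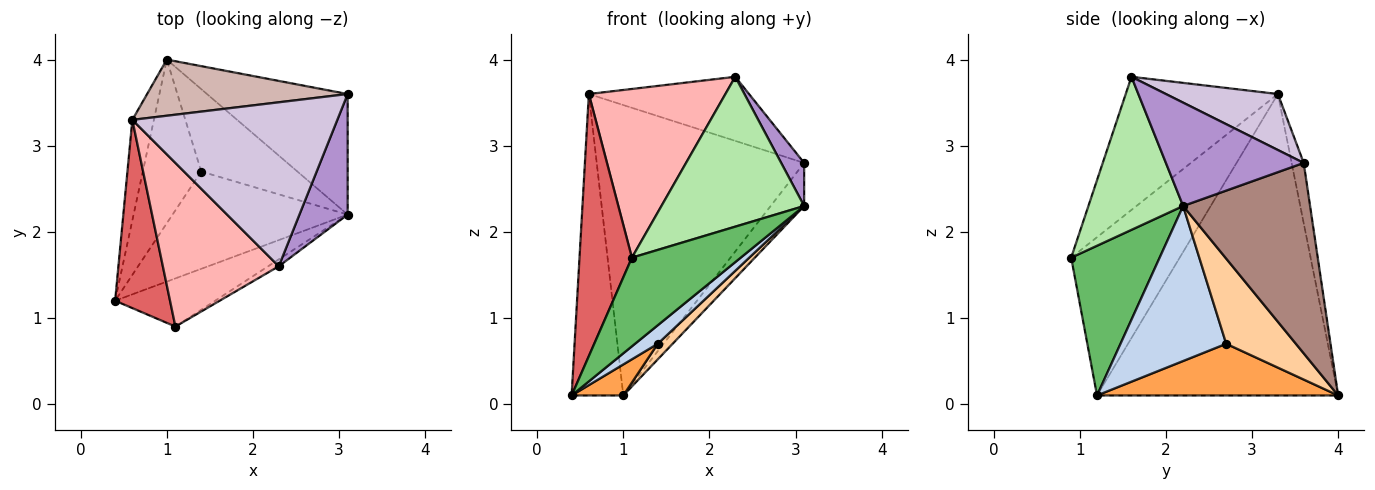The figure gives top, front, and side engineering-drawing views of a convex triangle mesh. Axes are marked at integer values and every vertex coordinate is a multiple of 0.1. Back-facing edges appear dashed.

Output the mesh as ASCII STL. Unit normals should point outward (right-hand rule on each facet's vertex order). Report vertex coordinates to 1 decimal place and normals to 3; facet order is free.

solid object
 facet normal -0.975 0.209 -0.070
  outer loop
   vertex 0.6 3.3 3.6
   vertex 1.0 4.0 0.1
   vertex 0.4 1.2 0.1
  endloop
 endfacet
 facet normal 0.656 -0.141 -0.741
  outer loop
   vertex 1.4 2.7 0.7
   vertex 3.1 2.2 2.3
   vertex 0.4 1.2 0.1
  endloop
 endfacet
 facet normal 0.656 -0.141 -0.742
  outer loop
   vertex 1.4 2.7 0.7
   vertex 0.4 1.2 0.1
   vertex 1.0 4.0 0.1
  endloop
 endfacet
 facet normal 0.656 -0.140 -0.741
  outer loop
   vertex 1.4 2.7 0.7
   vertex 1.0 4.0 0.1
   vertex 3.1 2.2 2.3
  endloop
 endfacet
 facet normal 0.581 -0.715 -0.388
  outer loop
   vertex 1.1 0.9 1.7
   vertex 0.4 1.2 0.1
   vertex 3.1 2.2 2.3
  endloop
 endfacet
 facet normal 0.553 -0.833 -0.038
  outer loop
   vertex 1.1 0.9 1.7
   vertex 3.1 2.2 2.3
   vertex 2.3 1.6 3.8
  endloop
 endfacet
 facet normal -0.860 -0.415 0.298
  outer loop
   vertex 1.1 0.9 1.7
   vertex 0.6 3.3 3.6
   vertex 0.4 1.2 0.1
  endloop
 endfacet
 facet normal -0.625 -0.561 0.544
  outer loop
   vertex 1.1 0.9 1.7
   vertex 2.3 1.6 3.8
   vertex 0.6 3.3 3.6
  endloop
 endfacet
 facet normal 0.896 -0.149 0.418
  outer loop
   vertex 3.1 3.6 2.8
   vertex 2.3 1.6 3.8
   vertex 3.1 2.2 2.3
  endloop
 endfacet
 facet normal 0.247 0.353 0.903
  outer loop
   vertex 3.1 3.6 2.8
   vertex 0.6 3.3 3.6
   vertex 2.3 1.6 3.8
  endloop
 endfacet
 facet normal 0.787 0.208 -0.581
  outer loop
   vertex 3.1 3.6 2.8
   vertex 3.1 2.2 2.3
   vertex 1.0 4.0 0.1
  endloop
 endfacet
 facet normal -0.057 0.980 0.190
  outer loop
   vertex 3.1 3.6 2.8
   vertex 1.0 4.0 0.1
   vertex 0.6 3.3 3.6
  endloop
 endfacet
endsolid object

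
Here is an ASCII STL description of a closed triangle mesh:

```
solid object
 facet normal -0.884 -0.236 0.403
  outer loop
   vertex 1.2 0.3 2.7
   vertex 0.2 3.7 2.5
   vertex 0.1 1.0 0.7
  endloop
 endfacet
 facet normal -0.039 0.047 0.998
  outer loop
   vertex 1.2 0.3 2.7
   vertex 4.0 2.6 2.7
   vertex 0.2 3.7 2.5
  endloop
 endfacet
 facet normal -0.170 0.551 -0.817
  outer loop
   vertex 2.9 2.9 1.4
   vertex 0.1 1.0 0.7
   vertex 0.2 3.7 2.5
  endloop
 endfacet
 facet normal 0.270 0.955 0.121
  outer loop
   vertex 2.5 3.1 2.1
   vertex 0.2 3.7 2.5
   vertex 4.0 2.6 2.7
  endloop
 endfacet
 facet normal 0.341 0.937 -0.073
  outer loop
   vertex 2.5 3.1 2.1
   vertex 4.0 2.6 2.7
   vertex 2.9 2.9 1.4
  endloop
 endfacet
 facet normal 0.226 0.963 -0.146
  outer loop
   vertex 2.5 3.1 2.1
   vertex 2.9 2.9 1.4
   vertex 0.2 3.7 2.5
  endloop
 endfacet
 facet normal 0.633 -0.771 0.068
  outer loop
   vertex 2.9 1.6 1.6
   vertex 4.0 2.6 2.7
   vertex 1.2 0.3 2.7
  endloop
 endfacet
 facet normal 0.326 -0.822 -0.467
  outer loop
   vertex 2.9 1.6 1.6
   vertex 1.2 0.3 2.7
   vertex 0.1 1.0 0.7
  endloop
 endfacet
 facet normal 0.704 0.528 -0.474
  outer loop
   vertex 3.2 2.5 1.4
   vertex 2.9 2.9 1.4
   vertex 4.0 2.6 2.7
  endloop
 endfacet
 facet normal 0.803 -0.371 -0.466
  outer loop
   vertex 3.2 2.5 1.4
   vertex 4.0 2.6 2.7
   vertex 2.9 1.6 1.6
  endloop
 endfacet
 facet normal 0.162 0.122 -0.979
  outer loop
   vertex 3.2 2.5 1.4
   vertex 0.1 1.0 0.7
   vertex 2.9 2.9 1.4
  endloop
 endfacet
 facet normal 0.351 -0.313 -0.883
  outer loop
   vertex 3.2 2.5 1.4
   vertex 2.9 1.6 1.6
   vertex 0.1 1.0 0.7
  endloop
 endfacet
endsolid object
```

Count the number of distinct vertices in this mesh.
8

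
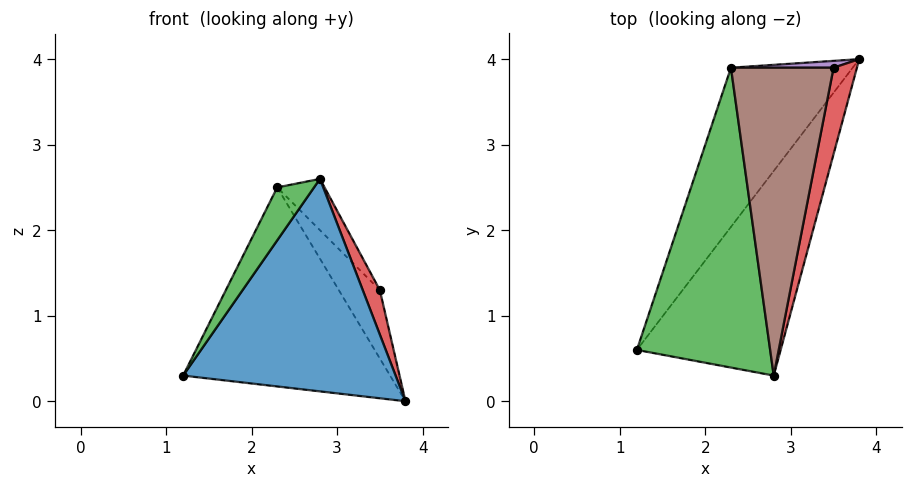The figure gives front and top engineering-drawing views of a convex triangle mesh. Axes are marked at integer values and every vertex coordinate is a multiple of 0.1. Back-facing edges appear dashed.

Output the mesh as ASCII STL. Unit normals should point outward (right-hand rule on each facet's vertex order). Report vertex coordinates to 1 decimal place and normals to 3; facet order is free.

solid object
 facet normal 0.653 -0.546 -0.525
  outer loop
   vertex 2.8 0.3 2.6
   vertex 1.2 0.6 0.3
   vertex 3.8 4.0 0.0
  endloop
 endfacet
 facet normal -0.738 0.527 -0.422
  outer loop
   vertex 2.3 3.9 2.5
   vertex 3.8 4.0 0.0
   vertex 1.2 0.6 0.3
  endloop
 endfacet
 facet normal -0.823 -0.099 0.560
  outer loop
   vertex 2.3 3.9 2.5
   vertex 1.2 0.6 0.3
   vertex 2.8 0.3 2.6
  endloop
 endfacet
 facet normal 0.970 -0.111 0.215
  outer loop
   vertex 3.5 3.9 1.3
   vertex 2.8 0.3 2.6
   vertex 3.8 4.0 0.0
  endloop
 endfacet
 facet normal 0.099 0.990 0.099
  outer loop
   vertex 3.5 3.9 1.3
   vertex 3.8 4.0 0.0
   vertex 2.3 3.9 2.5
  endloop
 endfacet
 facet normal 0.702 0.117 0.702
  outer loop
   vertex 3.5 3.9 1.3
   vertex 2.3 3.9 2.5
   vertex 2.8 0.3 2.6
  endloop
 endfacet
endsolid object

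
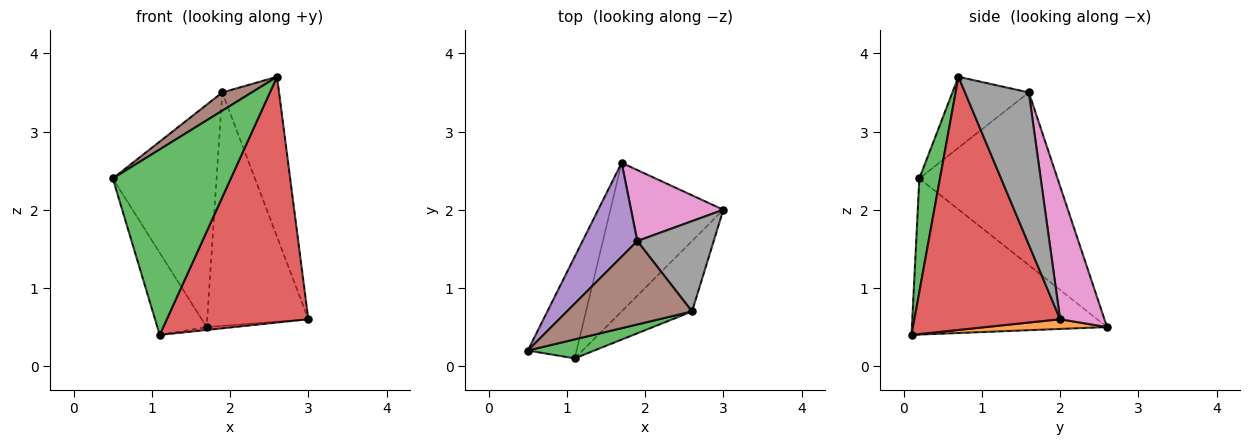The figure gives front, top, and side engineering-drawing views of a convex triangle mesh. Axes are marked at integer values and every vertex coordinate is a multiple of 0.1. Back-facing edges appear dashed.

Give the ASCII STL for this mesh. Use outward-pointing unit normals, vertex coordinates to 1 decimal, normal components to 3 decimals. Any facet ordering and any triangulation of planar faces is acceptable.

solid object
 facet normal -0.928 0.234 -0.290
  outer loop
   vertex 1.1 0.1 0.4
   vertex 0.5 0.2 2.4
   vertex 1.7 2.6 0.5
  endloop
 endfacet
 facet normal 0.086 0.019 -0.996
  outer loop
   vertex 1.1 0.1 0.4
   vertex 1.7 2.6 0.5
   vertex 3.0 2.0 0.6
  endloop
 endfacet
 facet normal 0.171 -0.980 0.100
  outer loop
   vertex 1.1 0.1 0.4
   vertex 2.6 0.7 3.7
   vertex 0.5 0.2 2.4
  endloop
 endfacet
 facet normal 0.704 -0.683 -0.196
  outer loop
   vertex 1.1 0.1 0.4
   vertex 3.0 2.0 0.6
   vertex 2.6 0.7 3.7
  endloop
 endfacet
 facet normal -0.775 0.582 0.246
  outer loop
   vertex 1.9 1.6 3.5
   vertex 1.7 2.6 0.5
   vertex 0.5 0.2 2.4
  endloop
 endfacet
 facet normal -0.485 -0.187 0.855
  outer loop
   vertex 1.9 1.6 3.5
   vertex 0.5 0.2 2.4
   vertex 2.6 0.7 3.7
  endloop
 endfacet
 facet normal 0.387 0.882 0.268
  outer loop
   vertex 1.9 1.6 3.5
   vertex 3.0 2.0 0.6
   vertex 1.7 2.6 0.5
  endloop
 endfacet
 facet normal 0.700 0.622 0.351
  outer loop
   vertex 1.9 1.6 3.5
   vertex 2.6 0.7 3.7
   vertex 3.0 2.0 0.6
  endloop
 endfacet
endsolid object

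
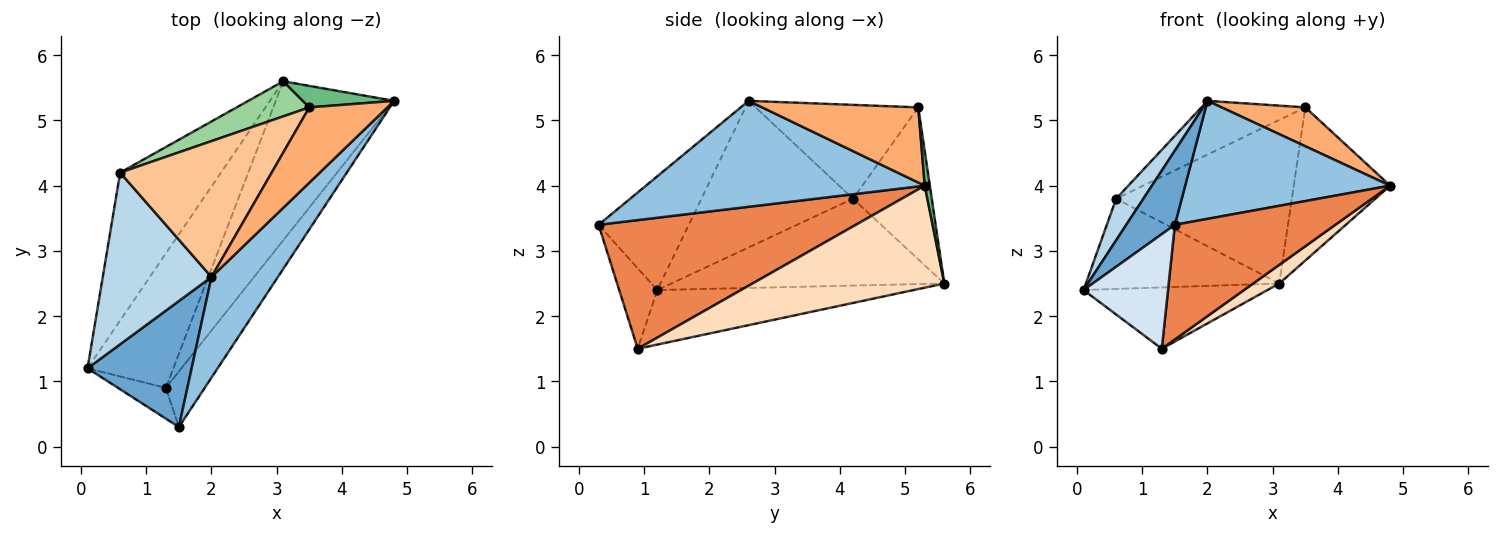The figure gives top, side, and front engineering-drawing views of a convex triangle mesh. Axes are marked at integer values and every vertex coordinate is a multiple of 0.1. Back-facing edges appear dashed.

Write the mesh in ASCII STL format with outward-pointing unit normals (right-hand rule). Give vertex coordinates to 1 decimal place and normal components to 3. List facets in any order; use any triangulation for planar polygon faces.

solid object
 facet normal -0.686 -0.369 0.627
  outer loop
   vertex 2.0 2.6 5.3
   vertex 0.1 1.2 2.4
   vertex 1.5 0.3 3.4
  endloop
 endfacet
 facet normal 0.719 -0.529 0.451
  outer loop
   vertex 2.0 2.6 5.3
   vertex 1.5 0.3 3.4
   vertex 4.8 5.3 4.0
  endloop
 endfacet
 facet normal -0.795 -0.143 0.590
  outer loop
   vertex 0.6 4.2 3.8
   vertex 0.1 1.2 2.4
   vertex 2.0 2.6 5.3
  endloop
 endfacet
 facet normal -0.400 -0.885 -0.238
  outer loop
   vertex 1.3 0.9 1.5
   vertex 1.5 0.3 3.4
   vertex 0.1 1.2 2.4
  endloop
 endfacet
 facet normal 0.822 -0.513 -0.248
  outer loop
   vertex 1.3 0.9 1.5
   vertex 4.8 5.3 4.0
   vertex 1.5 0.3 3.4
  endloop
 endfacet
 facet normal 0.650 -0.349 0.675
  outer loop
   vertex 3.5 5.2 5.2
   vertex 2.0 2.6 5.3
   vertex 4.8 5.3 4.0
  endloop
 endfacet
 facet normal -0.499 0.319 0.806
  outer loop
   vertex 3.5 5.2 5.2
   vertex 0.6 4.2 3.8
   vertex 2.0 2.6 5.3
  endloop
 endfacet
 facet normal 0.650 -0.088 -0.755
  outer loop
   vertex 3.1 5.6 2.5
   vertex 4.8 5.3 4.0
   vertex 1.3 0.9 1.5
  endloop
 endfacet
 facet normal 0.052 0.989 0.139
  outer loop
   vertex 3.1 5.6 2.5
   vertex 3.5 5.2 5.2
   vertex 4.8 5.3 4.0
  endloop
 endfacet
 facet normal -0.402 0.895 0.192
  outer loop
   vertex 3.1 5.6 2.5
   vertex 0.6 4.2 3.8
   vertex 3.5 5.2 5.2
  endloop
 endfacet
 facet normal -0.593 0.420 -0.688
  outer loop
   vertex 3.1 5.6 2.5
   vertex 0.1 1.2 2.4
   vertex 0.6 4.2 3.8
  endloop
 endfacet
 facet normal -0.501 0.359 -0.787
  outer loop
   vertex 3.1 5.6 2.5
   vertex 1.3 0.9 1.5
   vertex 0.1 1.2 2.4
  endloop
 endfacet
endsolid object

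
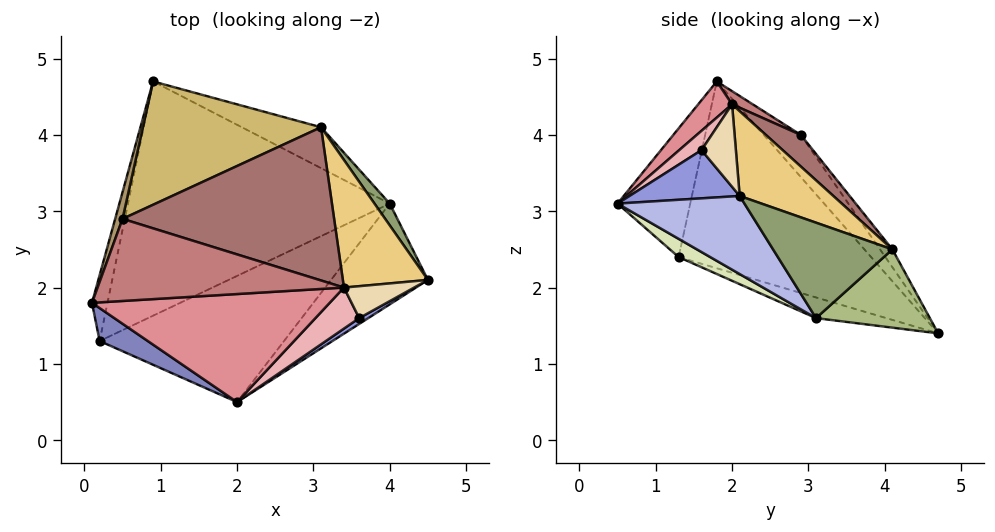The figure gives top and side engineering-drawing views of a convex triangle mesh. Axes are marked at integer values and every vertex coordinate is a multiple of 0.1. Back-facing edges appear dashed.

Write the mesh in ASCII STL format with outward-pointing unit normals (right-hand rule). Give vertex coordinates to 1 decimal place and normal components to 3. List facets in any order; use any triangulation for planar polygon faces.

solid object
 facet normal -0.981 0.178 -0.081
  outer loop
   vertex 0.2 1.3 2.4
   vertex 0.1 1.8 4.7
   vertex 0.9 4.7 1.4
  endloop
 endfacet
 facet normal -0.455 -0.874 0.170
  outer loop
   vertex 0.2 1.3 2.4
   vertex 2.0 0.5 3.1
   vertex 0.1 1.8 4.7
  endloop
 endfacet
 facet normal 0.533 -0.840 0.100
  outer loop
   vertex 3.6 1.6 3.8
   vertex 2.0 0.5 3.1
   vertex 4.5 2.1 3.2
  endloop
 endfacet
 facet normal 0.459 -0.682 -0.570
  outer loop
   vertex 4.0 3.1 1.6
   vertex 4.5 2.1 3.2
   vertex 2.0 0.5 3.1
  endloop
 endfacet
 facet normal 0.791 0.598 0.127
  outer loop
   vertex 4.0 3.1 1.6
   vertex 3.1 4.1 2.5
   vertex 4.5 2.1 3.2
  endloop
 endfacet
 facet normal 0.434 0.786 -0.439
  outer loop
   vertex 4.0 3.1 1.6
   vertex 0.9 4.7 1.4
   vertex 3.1 4.1 2.5
  endloop
 endfacet
 facet normal -0.076 -0.267 -0.961
  outer loop
   vertex 4.0 3.1 1.6
   vertex 0.2 1.3 2.4
   vertex 0.9 4.7 1.4
  endloop
 endfacet
 facet normal 0.082 -0.545 -0.834
  outer loop
   vertex 4.0 3.1 1.6
   vertex 2.0 0.5 3.1
   vertex 0.2 1.3 2.4
  endloop
 endfacet
 facet normal -0.892 0.424 0.156
  outer loop
   vertex 0.5 2.9 4.0
   vertex 0.9 4.7 1.4
   vertex 0.1 1.8 4.7
  endloop
 endfacet
 facet normal -0.056 0.825 0.562
  outer loop
   vertex 0.5 2.9 4.0
   vertex 3.1 4.1 2.5
   vertex 0.9 4.7 1.4
  endloop
 endfacet
 facet normal 0.567 0.596 0.569
  outer loop
   vertex 3.4 2.0 4.4
   vertex 4.5 2.1 3.2
   vertex 3.1 4.1 2.5
  endloop
 endfacet
 facet normal 0.655 -0.509 0.558
  outer loop
   vertex 3.4 2.0 4.4
   vertex 3.6 1.6 3.8
   vertex 4.5 2.1 3.2
  endloop
 endfacet
 facet normal 0.109 0.675 0.729
  outer loop
   vertex 3.4 2.0 4.4
   vertex 3.1 4.1 2.5
   vertex 0.5 2.9 4.0
  endloop
 endfacet
 facet normal 0.046 0.524 0.850
  outer loop
   vertex 3.4 2.0 4.4
   vertex 0.5 2.9 4.0
   vertex 0.1 1.8 4.7
  endloop
 endfacet
 facet normal 0.106 -0.706 0.700
  outer loop
   vertex 3.4 2.0 4.4
   vertex 0.1 1.8 4.7
   vertex 2.0 0.5 3.1
  endloop
 endfacet
 facet normal 0.263 -0.760 0.594
  outer loop
   vertex 3.4 2.0 4.4
   vertex 2.0 0.5 3.1
   vertex 3.6 1.6 3.8
  endloop
 endfacet
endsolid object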